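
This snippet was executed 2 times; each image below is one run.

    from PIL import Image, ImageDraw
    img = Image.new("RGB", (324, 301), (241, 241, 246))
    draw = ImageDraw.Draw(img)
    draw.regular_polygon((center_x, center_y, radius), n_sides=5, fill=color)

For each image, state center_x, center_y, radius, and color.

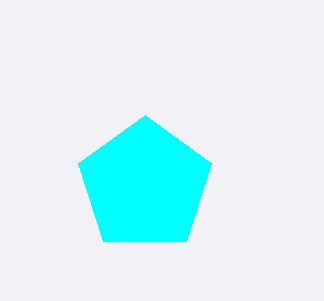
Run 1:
center_x = 145, center_y = 185, radius = 70, color = 'cyan'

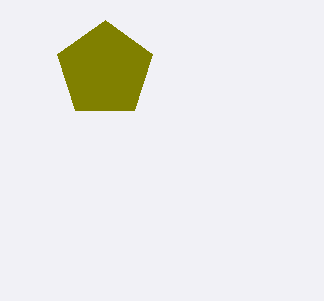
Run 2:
center_x = 105, center_y = 70, radius = 50, color = 'olive'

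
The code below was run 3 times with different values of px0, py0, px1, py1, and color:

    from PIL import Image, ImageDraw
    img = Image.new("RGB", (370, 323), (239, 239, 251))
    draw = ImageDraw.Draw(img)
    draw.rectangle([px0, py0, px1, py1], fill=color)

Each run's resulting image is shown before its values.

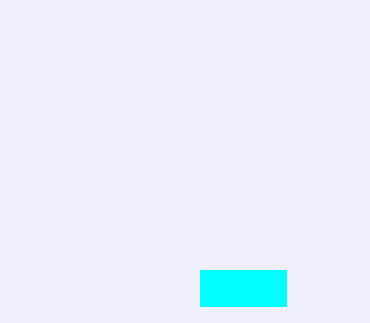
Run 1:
px0 = 200
py0 = 270
px1 = 286
py1 = 306
color = 'cyan'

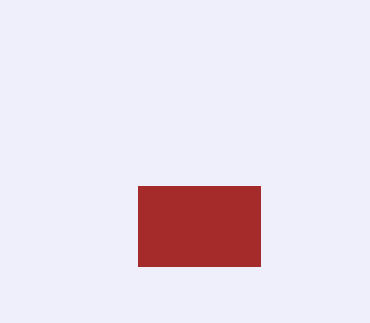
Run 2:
px0 = 138
py0 = 186
px1 = 260
py1 = 266
color = 'brown'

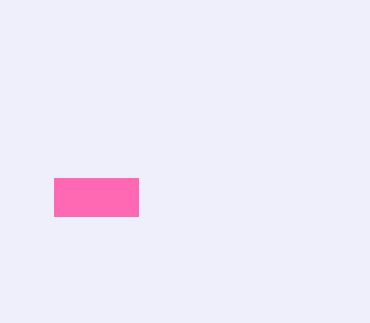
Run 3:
px0 = 54, py0 = 178, px1 = 138, py1 = 216, color = 'hotpink'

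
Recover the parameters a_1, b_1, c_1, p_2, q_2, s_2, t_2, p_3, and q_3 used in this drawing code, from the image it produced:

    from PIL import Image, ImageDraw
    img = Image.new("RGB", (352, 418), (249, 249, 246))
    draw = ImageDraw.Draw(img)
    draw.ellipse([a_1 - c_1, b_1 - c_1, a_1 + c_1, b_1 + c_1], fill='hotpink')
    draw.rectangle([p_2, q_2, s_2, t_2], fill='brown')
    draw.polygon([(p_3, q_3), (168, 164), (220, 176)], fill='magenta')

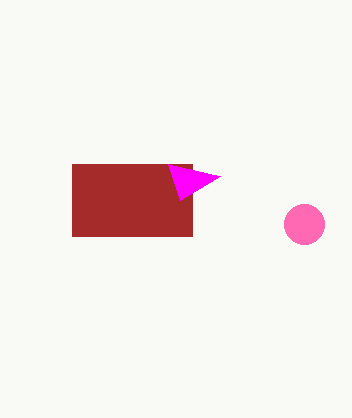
a_1 = 304, b_1 = 224, c_1 = 20, p_2 = 72, q_2 = 164, s_2 = 192, t_2 = 236, p_3 = 180, q_3 = 200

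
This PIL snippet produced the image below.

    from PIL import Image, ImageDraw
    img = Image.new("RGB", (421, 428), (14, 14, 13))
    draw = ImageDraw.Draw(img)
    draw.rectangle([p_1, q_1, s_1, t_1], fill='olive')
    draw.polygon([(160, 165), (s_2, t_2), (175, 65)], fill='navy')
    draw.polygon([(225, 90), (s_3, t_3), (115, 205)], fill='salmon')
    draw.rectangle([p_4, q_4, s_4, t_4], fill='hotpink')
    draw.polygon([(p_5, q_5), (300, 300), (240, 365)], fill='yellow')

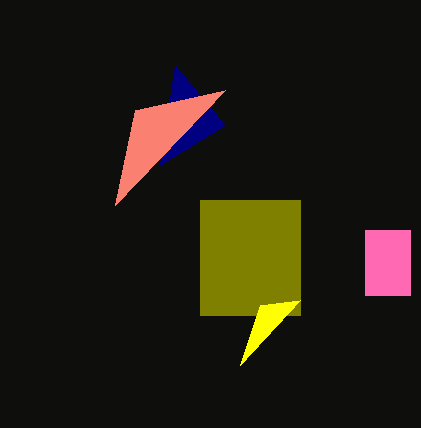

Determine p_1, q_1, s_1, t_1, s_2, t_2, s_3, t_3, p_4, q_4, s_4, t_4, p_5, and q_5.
p_1 = 200, q_1 = 200, s_1 = 300, t_1 = 315, s_2 = 225, t_2 = 125, s_3 = 135, t_3 = 110, p_4 = 365, q_4 = 230, s_4 = 410, t_4 = 295, p_5 = 260, q_5 = 305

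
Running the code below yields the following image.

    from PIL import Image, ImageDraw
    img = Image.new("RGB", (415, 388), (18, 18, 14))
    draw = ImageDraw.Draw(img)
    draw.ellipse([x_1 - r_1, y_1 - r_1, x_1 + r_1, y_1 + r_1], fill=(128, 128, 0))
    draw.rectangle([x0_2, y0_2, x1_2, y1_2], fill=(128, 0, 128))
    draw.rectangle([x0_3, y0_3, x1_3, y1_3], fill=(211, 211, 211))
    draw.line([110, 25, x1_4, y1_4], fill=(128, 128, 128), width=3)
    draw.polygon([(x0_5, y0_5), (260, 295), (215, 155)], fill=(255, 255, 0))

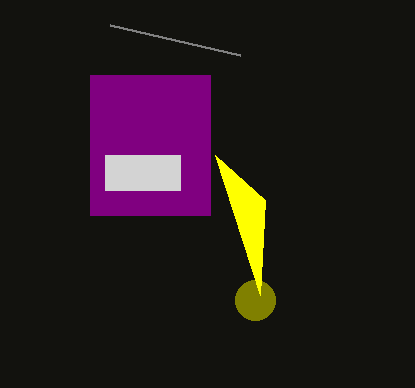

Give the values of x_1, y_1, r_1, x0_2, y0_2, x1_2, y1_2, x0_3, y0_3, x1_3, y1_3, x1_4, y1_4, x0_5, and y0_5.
x_1 = 255; y_1 = 300; r_1 = 20; x0_2 = 90; y0_2 = 75; x1_2 = 210; y1_2 = 215; x0_3 = 105; y0_3 = 155; x1_3 = 180; y1_3 = 190; x1_4 = 240; y1_4 = 55; x0_5 = 265; y0_5 = 200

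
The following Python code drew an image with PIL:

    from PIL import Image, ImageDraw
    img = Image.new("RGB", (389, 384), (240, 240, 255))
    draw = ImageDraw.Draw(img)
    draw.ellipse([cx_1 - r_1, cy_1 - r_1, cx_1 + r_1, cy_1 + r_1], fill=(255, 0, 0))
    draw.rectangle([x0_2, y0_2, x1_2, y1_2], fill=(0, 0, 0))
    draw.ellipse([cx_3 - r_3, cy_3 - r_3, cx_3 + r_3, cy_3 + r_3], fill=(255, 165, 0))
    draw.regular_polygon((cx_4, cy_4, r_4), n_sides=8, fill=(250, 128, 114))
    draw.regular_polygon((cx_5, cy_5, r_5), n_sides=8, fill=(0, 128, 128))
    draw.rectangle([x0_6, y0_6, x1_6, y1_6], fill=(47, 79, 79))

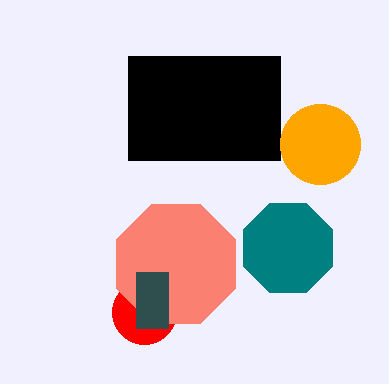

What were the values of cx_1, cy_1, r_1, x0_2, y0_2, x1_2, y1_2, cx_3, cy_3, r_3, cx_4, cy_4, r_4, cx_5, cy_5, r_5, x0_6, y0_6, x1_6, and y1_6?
cx_1 = 144, cy_1 = 312, r_1 = 32, x0_2 = 128, y0_2 = 56, x1_2 = 280, y1_2 = 160, cx_3 = 320, cy_3 = 144, r_3 = 40, cx_4 = 176, cy_4 = 264, r_4 = 64, cx_5 = 288, cy_5 = 248, r_5 = 48, x0_6 = 136, y0_6 = 272, x1_6 = 168, y1_6 = 328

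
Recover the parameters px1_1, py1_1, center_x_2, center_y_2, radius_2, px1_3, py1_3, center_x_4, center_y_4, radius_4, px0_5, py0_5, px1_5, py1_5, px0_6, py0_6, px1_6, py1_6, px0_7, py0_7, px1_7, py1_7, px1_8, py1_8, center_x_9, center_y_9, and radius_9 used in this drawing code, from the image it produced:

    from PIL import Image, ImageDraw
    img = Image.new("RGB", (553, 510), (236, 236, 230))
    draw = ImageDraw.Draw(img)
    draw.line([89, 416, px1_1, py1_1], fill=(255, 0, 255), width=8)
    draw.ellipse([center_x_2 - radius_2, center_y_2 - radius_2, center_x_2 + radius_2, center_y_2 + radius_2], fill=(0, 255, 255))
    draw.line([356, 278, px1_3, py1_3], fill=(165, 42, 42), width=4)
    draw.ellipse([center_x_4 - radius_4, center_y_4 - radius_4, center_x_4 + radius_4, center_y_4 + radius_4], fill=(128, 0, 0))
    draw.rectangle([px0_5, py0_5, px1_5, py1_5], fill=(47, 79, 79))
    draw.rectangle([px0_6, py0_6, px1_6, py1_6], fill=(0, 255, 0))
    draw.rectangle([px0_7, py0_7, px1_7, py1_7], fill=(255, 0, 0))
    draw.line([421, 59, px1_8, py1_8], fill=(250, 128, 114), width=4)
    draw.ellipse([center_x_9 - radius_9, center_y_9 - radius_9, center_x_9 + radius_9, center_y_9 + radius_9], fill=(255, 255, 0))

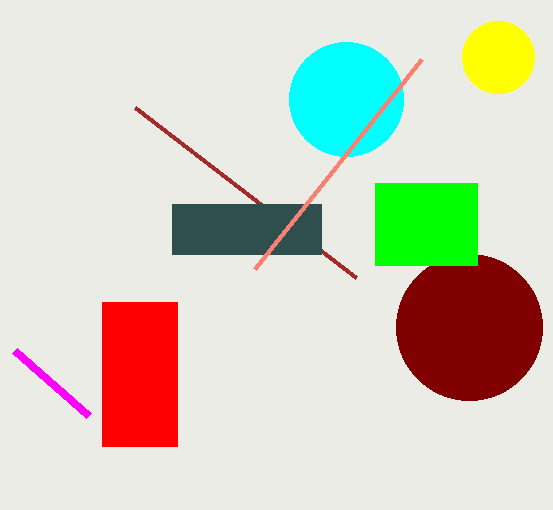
px1_1 = 15
py1_1 = 351
center_x_2 = 346
center_y_2 = 99
radius_2 = 57
px1_3 = 135
py1_3 = 108
center_x_4 = 469
center_y_4 = 327
radius_4 = 73
px0_5 = 172
py0_5 = 204
px1_5 = 321
py1_5 = 254
px0_6 = 375
py0_6 = 183
px1_6 = 477
py1_6 = 265
px0_7 = 102
py0_7 = 302
px1_7 = 177
py1_7 = 446
px1_8 = 254
py1_8 = 269
center_x_9 = 498
center_y_9 = 57
radius_9 = 36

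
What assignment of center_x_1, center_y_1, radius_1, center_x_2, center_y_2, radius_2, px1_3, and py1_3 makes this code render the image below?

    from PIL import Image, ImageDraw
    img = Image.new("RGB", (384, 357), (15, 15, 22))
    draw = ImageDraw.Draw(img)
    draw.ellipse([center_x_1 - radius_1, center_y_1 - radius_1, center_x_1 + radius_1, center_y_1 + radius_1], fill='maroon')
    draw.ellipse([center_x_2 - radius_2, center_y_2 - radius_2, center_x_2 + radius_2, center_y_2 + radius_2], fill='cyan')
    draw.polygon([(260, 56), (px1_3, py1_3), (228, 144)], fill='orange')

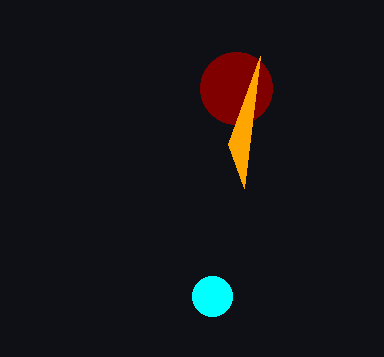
center_x_1 = 236
center_y_1 = 88
radius_1 = 36
center_x_2 = 212
center_y_2 = 296
radius_2 = 20
px1_3 = 244
py1_3 = 188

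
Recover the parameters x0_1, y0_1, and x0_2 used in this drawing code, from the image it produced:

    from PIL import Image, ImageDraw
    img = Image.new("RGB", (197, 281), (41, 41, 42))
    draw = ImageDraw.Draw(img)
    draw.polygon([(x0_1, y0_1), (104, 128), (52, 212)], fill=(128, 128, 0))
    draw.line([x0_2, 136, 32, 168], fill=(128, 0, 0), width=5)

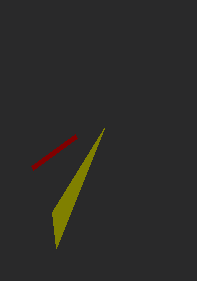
x0_1 = 56
y0_1 = 248
x0_2 = 76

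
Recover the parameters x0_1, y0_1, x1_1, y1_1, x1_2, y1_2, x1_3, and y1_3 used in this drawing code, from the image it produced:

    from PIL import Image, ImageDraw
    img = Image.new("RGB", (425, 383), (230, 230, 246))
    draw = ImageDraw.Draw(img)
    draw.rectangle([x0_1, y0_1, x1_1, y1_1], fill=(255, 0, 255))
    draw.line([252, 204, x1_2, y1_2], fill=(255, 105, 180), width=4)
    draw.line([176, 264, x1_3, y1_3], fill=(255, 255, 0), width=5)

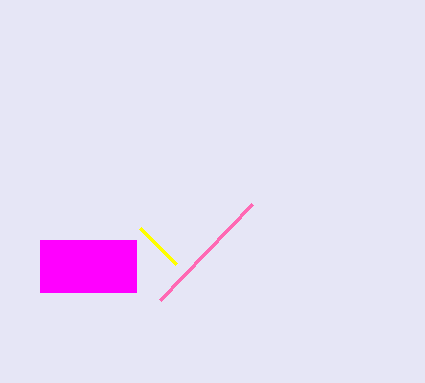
x0_1 = 40, y0_1 = 240, x1_1 = 136, y1_1 = 292, x1_2 = 160, y1_2 = 300, x1_3 = 140, y1_3 = 228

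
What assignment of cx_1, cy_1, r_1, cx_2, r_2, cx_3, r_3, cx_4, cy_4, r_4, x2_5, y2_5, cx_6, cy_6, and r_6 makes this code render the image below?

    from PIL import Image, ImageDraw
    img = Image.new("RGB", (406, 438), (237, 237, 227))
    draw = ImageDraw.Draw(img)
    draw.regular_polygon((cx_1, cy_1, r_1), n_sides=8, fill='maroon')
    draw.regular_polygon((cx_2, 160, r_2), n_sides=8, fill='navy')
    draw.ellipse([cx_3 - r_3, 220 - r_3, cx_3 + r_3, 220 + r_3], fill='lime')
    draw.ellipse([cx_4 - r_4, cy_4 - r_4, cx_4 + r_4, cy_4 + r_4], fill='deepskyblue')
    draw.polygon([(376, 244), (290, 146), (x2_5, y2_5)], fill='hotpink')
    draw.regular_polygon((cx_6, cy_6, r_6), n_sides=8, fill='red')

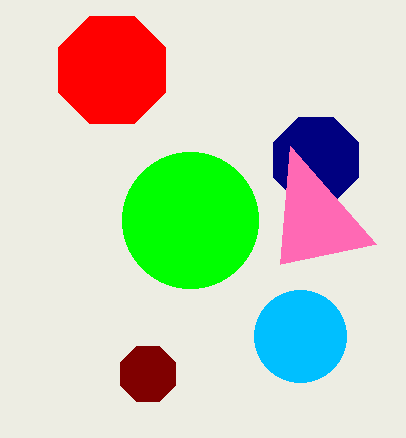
cx_1 = 148
cy_1 = 374
r_1 = 30
cx_2 = 316
r_2 = 46
cx_3 = 190
r_3 = 68
cx_4 = 300
cy_4 = 336
r_4 = 46
x2_5 = 280
y2_5 = 264
cx_6 = 112
cy_6 = 70
r_6 = 58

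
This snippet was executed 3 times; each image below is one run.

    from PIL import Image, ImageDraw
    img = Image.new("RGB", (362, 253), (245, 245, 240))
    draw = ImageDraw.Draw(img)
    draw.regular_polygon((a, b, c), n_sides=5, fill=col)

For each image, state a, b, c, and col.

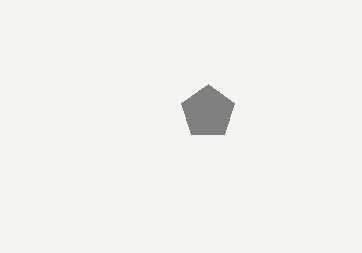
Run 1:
a = 208, b = 112, c = 28, col = 'gray'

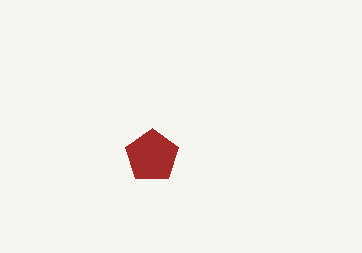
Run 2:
a = 152; b = 156; c = 28; col = 'brown'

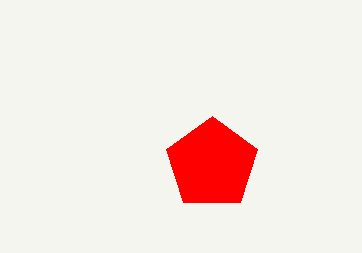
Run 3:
a = 212, b = 164, c = 48, col = 'red'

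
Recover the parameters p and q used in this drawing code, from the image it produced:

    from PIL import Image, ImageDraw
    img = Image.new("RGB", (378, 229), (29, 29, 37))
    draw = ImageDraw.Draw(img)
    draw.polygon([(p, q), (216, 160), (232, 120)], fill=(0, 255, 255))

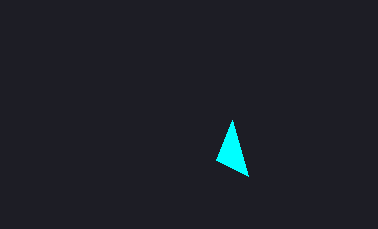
p = 248
q = 176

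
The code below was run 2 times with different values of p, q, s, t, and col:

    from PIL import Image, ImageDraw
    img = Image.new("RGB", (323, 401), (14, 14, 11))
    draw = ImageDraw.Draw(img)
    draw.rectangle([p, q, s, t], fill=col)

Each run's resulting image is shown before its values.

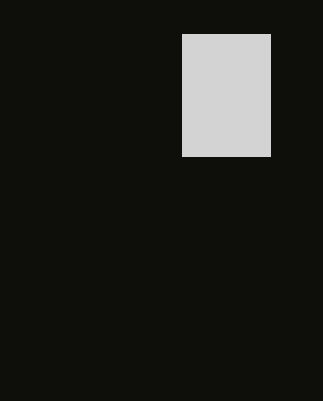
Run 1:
p = 182, q = 34, s = 270, t = 156, col = 'lightgray'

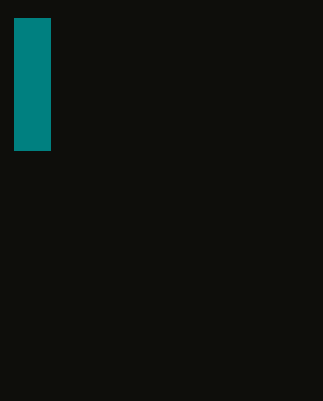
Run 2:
p = 14; q = 18; s = 50; t = 150; col = 'teal'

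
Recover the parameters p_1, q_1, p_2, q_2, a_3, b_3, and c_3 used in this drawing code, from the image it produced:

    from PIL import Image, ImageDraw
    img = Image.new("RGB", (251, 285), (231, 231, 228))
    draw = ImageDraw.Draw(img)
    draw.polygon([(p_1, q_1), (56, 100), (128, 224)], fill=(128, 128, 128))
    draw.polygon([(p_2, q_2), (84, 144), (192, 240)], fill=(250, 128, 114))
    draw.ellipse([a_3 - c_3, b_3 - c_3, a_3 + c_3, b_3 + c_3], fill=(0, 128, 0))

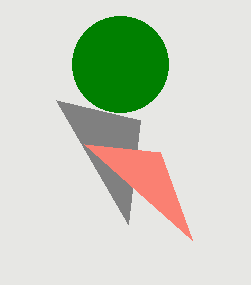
p_1 = 140; q_1 = 120; p_2 = 160; q_2 = 152; a_3 = 120; b_3 = 64; c_3 = 48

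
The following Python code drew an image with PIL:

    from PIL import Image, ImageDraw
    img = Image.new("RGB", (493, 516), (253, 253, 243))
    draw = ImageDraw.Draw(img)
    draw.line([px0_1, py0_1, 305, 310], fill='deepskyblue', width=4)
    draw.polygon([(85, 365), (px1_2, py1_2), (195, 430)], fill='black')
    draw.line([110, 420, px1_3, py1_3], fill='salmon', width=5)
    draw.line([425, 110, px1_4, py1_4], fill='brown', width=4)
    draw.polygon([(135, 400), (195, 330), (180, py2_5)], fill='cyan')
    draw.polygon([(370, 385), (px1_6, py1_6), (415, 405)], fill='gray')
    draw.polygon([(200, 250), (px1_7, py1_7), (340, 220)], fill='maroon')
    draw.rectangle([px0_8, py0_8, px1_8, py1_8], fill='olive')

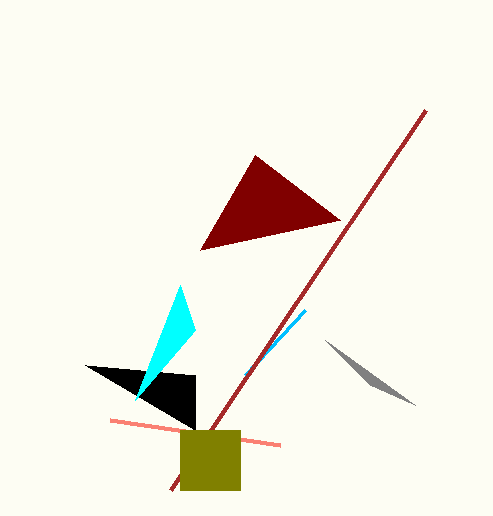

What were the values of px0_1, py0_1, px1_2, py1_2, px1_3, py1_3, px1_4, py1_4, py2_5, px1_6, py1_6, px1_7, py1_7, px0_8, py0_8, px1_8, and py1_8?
px0_1 = 245, py0_1 = 375, px1_2 = 195, py1_2 = 375, px1_3 = 280, py1_3 = 445, px1_4 = 170, py1_4 = 490, py2_5 = 285, px1_6 = 325, py1_6 = 340, px1_7 = 255, py1_7 = 155, px0_8 = 180, py0_8 = 430, px1_8 = 240, py1_8 = 490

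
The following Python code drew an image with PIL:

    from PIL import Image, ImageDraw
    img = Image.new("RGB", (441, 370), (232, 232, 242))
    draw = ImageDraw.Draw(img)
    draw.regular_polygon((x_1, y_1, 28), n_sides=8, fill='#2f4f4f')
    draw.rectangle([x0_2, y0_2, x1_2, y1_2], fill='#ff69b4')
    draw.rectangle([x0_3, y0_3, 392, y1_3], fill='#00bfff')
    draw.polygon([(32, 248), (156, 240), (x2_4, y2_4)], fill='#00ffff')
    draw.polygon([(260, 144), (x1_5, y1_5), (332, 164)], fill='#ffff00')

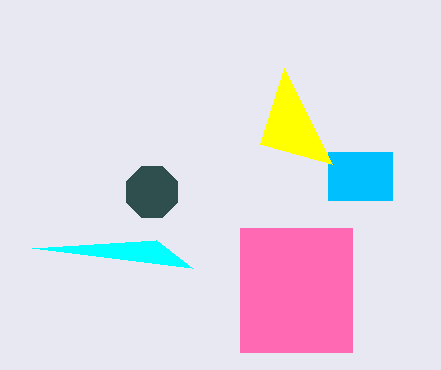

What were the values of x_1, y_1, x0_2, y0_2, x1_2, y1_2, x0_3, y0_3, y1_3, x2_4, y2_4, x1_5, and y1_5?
x_1 = 152, y_1 = 192, x0_2 = 240, y0_2 = 228, x1_2 = 352, y1_2 = 352, x0_3 = 328, y0_3 = 152, y1_3 = 200, x2_4 = 192, y2_4 = 268, x1_5 = 284, y1_5 = 68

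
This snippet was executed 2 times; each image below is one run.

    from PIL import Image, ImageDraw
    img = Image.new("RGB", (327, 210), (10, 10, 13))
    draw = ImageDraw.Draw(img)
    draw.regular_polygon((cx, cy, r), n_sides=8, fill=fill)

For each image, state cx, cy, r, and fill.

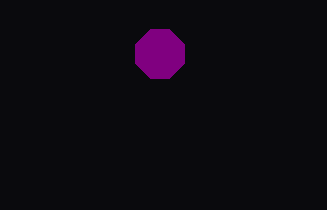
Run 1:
cx = 160; cy = 54; r = 26; fill = 'purple'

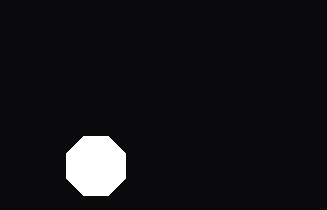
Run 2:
cx = 96; cy = 166; r = 32; fill = 'white'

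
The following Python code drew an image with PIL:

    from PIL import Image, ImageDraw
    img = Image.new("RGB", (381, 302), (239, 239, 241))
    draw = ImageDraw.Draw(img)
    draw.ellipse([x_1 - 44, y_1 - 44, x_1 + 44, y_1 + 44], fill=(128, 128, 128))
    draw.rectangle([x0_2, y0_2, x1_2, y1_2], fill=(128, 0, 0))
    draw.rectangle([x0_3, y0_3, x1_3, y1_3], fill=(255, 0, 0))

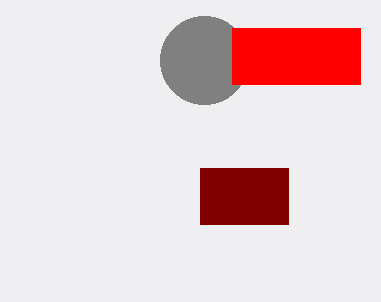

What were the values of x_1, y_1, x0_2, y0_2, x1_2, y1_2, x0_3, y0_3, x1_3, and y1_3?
x_1 = 204; y_1 = 60; x0_2 = 200; y0_2 = 168; x1_2 = 288; y1_2 = 224; x0_3 = 232; y0_3 = 28; x1_3 = 360; y1_3 = 84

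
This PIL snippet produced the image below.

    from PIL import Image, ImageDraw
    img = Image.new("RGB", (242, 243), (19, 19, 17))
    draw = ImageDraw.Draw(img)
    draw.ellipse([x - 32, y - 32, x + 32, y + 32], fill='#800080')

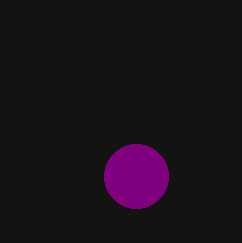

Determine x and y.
x = 136, y = 176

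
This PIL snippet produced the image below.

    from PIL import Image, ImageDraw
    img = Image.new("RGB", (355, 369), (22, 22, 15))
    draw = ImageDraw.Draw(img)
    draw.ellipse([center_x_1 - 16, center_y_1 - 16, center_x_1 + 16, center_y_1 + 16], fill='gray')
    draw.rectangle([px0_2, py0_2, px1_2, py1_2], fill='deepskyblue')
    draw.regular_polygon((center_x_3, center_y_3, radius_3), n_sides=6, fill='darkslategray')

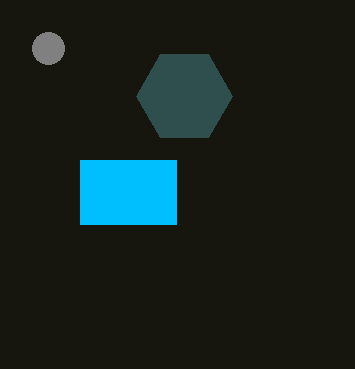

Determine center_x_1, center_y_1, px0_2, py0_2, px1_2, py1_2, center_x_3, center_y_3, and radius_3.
center_x_1 = 48, center_y_1 = 48, px0_2 = 80, py0_2 = 160, px1_2 = 176, py1_2 = 224, center_x_3 = 184, center_y_3 = 96, radius_3 = 48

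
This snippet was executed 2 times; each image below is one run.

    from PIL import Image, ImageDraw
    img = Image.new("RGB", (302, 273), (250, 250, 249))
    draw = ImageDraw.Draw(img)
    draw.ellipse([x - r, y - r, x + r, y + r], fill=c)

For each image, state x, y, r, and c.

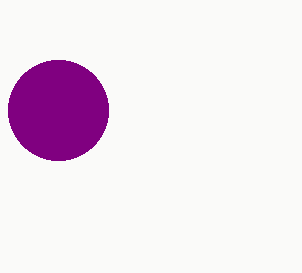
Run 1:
x = 58; y = 110; r = 50; c = 'purple'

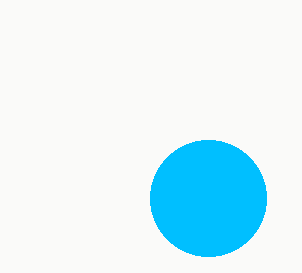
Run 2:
x = 208, y = 198, r = 58, c = 'deepskyblue'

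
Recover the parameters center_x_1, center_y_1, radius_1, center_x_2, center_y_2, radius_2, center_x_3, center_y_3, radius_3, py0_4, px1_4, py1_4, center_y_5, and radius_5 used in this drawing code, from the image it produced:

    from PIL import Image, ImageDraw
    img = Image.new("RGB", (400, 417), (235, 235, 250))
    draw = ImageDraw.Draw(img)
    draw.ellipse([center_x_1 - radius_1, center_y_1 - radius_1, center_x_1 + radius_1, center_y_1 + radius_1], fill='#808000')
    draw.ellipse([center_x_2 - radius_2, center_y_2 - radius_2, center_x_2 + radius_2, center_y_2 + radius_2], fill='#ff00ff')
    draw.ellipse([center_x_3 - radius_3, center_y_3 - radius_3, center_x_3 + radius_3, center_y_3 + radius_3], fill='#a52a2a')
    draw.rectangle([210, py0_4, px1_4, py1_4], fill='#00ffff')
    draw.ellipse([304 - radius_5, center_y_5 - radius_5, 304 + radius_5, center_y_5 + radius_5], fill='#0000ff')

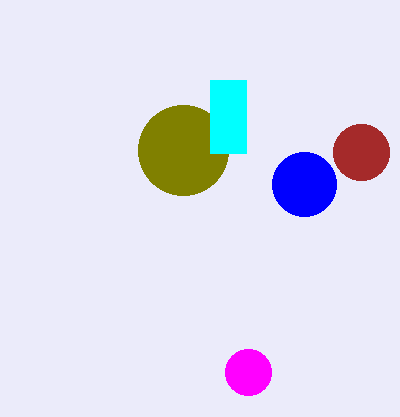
center_x_1 = 183
center_y_1 = 150
radius_1 = 45
center_x_2 = 248
center_y_2 = 372
radius_2 = 23
center_x_3 = 361
center_y_3 = 152
radius_3 = 28
py0_4 = 80
px1_4 = 246
py1_4 = 153
center_y_5 = 184
radius_5 = 32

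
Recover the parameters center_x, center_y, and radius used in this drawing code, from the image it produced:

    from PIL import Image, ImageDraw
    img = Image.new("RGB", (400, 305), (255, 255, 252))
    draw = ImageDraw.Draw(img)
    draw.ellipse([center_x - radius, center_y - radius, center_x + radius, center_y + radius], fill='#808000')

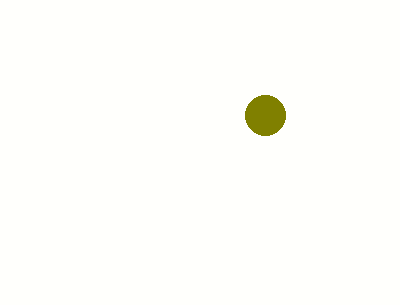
center_x = 265; center_y = 115; radius = 20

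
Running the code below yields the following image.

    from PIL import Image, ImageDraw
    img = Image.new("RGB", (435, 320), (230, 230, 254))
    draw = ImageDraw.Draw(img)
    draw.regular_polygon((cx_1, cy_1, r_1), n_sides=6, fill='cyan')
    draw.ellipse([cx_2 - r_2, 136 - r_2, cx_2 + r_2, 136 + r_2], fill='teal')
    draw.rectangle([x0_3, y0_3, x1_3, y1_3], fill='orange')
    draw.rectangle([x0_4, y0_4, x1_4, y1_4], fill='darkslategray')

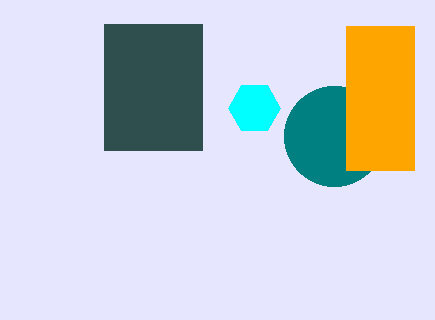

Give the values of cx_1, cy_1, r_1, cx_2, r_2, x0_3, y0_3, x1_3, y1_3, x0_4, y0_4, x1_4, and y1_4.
cx_1 = 254, cy_1 = 108, r_1 = 26, cx_2 = 334, r_2 = 50, x0_3 = 346, y0_3 = 26, x1_3 = 414, y1_3 = 170, x0_4 = 104, y0_4 = 24, x1_4 = 202, y1_4 = 150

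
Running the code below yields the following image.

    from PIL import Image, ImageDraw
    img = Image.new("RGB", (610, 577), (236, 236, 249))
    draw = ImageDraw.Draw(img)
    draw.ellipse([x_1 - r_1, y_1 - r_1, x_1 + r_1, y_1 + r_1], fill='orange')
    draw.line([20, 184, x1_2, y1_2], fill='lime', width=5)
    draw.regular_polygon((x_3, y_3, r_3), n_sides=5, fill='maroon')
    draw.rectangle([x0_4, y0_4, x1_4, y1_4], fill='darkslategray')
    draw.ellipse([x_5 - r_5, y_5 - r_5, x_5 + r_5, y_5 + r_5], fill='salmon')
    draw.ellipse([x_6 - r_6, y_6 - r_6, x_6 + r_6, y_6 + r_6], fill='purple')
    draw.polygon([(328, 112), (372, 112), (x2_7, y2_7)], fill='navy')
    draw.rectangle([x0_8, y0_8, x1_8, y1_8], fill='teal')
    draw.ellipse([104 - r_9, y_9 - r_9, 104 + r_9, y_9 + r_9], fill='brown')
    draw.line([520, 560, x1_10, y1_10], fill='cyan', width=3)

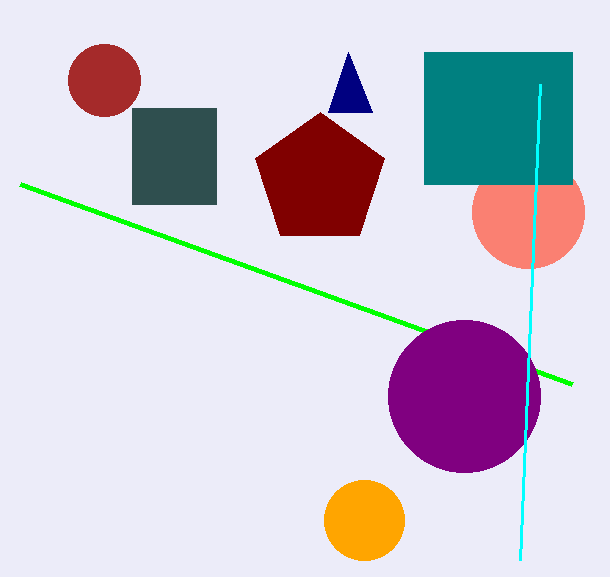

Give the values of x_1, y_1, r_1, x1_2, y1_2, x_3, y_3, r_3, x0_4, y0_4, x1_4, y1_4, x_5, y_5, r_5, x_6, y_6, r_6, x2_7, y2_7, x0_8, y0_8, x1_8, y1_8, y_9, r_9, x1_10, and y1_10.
x_1 = 364
y_1 = 520
r_1 = 40
x1_2 = 572
y1_2 = 384
x_3 = 320
y_3 = 180
r_3 = 68
x0_4 = 132
y0_4 = 108
x1_4 = 216
y1_4 = 204
x_5 = 528
y_5 = 212
r_5 = 56
x_6 = 464
y_6 = 396
r_6 = 76
x2_7 = 348
y2_7 = 52
x0_8 = 424
y0_8 = 52
x1_8 = 572
y1_8 = 184
y_9 = 80
r_9 = 36
x1_10 = 540
y1_10 = 84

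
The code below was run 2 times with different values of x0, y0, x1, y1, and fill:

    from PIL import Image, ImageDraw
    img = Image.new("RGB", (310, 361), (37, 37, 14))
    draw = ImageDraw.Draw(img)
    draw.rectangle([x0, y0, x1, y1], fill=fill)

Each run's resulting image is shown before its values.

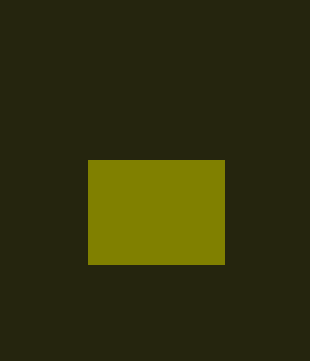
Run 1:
x0 = 88; y0 = 160; x1 = 224; y1 = 264; fill = 'olive'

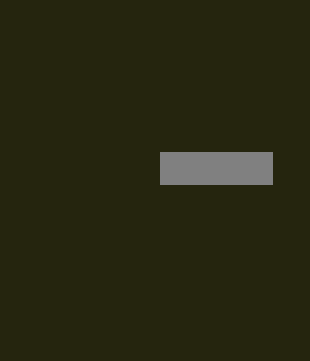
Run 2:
x0 = 160; y0 = 152; x1 = 272; y1 = 184; fill = 'gray'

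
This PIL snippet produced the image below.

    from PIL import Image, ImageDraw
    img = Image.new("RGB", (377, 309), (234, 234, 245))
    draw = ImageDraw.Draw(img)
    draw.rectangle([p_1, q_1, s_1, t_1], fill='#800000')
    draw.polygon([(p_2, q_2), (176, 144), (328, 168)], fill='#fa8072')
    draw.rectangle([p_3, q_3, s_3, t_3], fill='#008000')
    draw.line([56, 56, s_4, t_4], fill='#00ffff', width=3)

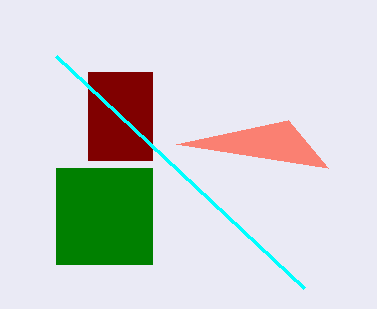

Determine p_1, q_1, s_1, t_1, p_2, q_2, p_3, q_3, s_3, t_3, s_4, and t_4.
p_1 = 88; q_1 = 72; s_1 = 152; t_1 = 160; p_2 = 288; q_2 = 120; p_3 = 56; q_3 = 168; s_3 = 152; t_3 = 264; s_4 = 304; t_4 = 288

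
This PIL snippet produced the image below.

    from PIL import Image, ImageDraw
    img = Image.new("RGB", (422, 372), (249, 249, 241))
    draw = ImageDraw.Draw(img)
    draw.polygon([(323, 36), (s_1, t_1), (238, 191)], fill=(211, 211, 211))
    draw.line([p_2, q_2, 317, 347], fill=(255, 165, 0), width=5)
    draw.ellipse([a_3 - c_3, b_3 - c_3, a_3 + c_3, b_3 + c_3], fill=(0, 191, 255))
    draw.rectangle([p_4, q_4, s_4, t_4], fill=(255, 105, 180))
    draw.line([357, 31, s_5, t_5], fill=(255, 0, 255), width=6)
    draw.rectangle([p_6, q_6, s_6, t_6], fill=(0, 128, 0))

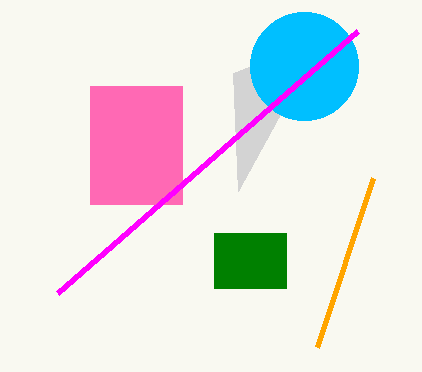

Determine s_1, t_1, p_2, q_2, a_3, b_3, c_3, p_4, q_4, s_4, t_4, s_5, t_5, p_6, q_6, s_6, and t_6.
s_1 = 233; t_1 = 73; p_2 = 373; q_2 = 178; a_3 = 304; b_3 = 66; c_3 = 54; p_4 = 90; q_4 = 86; s_4 = 182; t_4 = 204; s_5 = 57; t_5 = 293; p_6 = 214; q_6 = 233; s_6 = 286; t_6 = 288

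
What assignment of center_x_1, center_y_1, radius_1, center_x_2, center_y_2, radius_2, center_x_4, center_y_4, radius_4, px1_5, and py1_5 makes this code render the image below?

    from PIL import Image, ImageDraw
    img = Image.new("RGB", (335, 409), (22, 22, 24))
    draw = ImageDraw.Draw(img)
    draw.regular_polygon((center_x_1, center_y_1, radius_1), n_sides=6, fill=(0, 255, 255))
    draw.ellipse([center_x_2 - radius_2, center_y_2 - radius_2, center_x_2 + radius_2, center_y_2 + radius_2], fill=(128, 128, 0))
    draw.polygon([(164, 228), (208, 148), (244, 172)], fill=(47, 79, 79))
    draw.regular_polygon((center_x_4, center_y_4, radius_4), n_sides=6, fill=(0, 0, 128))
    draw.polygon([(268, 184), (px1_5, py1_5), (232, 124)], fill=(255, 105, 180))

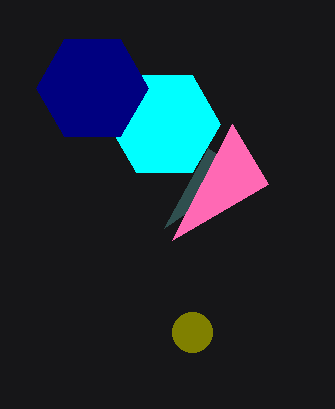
center_x_1 = 164
center_y_1 = 124
radius_1 = 56
center_x_2 = 192
center_y_2 = 332
radius_2 = 20
center_x_4 = 92
center_y_4 = 88
radius_4 = 56
px1_5 = 172
py1_5 = 240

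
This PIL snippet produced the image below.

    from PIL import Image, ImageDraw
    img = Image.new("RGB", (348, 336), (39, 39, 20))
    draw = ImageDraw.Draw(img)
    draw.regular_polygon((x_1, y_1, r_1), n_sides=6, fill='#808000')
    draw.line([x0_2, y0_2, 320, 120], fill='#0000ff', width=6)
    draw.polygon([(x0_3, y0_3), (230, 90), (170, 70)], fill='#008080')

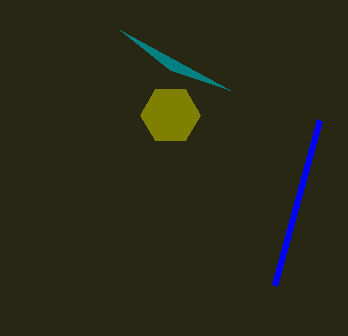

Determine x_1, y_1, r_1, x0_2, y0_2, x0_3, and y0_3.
x_1 = 170, y_1 = 115, r_1 = 30, x0_2 = 275, y0_2 = 285, x0_3 = 120, y0_3 = 30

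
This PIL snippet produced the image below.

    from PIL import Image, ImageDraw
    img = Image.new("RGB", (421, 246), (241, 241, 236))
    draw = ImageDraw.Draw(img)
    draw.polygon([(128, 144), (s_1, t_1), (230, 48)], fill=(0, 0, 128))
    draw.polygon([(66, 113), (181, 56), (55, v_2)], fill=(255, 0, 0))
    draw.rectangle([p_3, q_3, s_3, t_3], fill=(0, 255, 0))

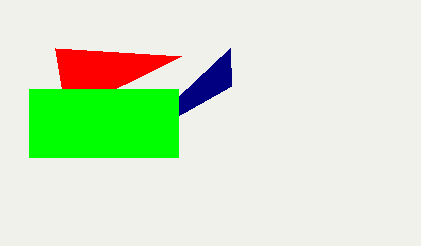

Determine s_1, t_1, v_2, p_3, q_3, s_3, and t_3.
s_1 = 231
t_1 = 86
v_2 = 48
p_3 = 29
q_3 = 89
s_3 = 178
t_3 = 157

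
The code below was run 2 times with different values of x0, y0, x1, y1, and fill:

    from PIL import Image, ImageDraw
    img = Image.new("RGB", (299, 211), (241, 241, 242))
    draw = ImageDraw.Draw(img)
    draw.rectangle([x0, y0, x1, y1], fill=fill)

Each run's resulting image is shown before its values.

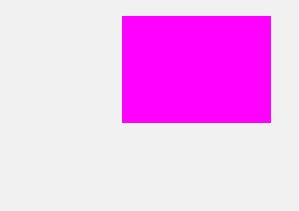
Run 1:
x0 = 122
y0 = 16
x1 = 270
y1 = 122
fill = 'magenta'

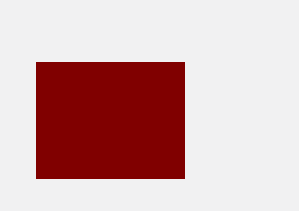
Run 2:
x0 = 36, y0 = 62, x1 = 184, y1 = 178, fill = 'maroon'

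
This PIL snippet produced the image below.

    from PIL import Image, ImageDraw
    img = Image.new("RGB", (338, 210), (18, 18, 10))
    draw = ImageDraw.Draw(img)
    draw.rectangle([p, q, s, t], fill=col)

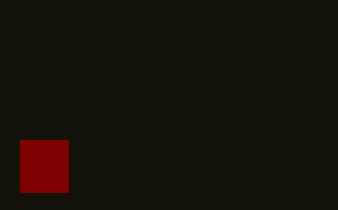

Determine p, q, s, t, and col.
p = 20; q = 140; s = 68; t = 192; col = 'maroon'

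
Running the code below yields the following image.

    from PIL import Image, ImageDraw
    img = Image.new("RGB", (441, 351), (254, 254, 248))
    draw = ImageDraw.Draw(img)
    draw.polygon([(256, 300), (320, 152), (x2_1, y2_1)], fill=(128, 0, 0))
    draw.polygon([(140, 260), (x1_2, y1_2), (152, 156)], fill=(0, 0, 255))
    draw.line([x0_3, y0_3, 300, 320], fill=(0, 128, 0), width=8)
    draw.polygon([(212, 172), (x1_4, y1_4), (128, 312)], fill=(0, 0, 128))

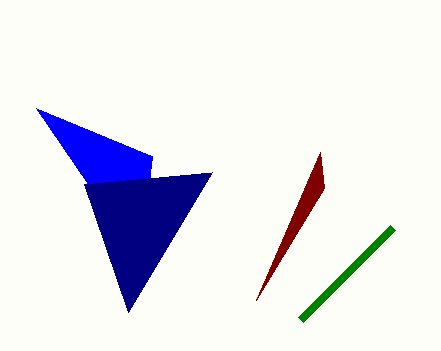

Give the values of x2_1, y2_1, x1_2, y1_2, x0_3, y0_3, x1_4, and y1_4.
x2_1 = 324
y2_1 = 188
x1_2 = 36
y1_2 = 108
x0_3 = 392
y0_3 = 228
x1_4 = 84
y1_4 = 184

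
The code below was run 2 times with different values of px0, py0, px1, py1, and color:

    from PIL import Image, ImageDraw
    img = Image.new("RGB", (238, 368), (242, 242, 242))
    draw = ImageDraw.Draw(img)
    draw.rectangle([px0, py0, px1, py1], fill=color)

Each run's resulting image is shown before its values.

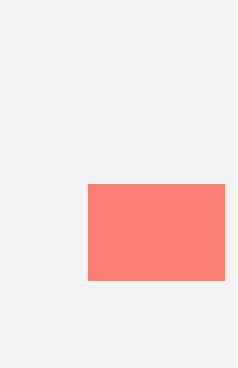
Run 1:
px0 = 88
py0 = 184
px1 = 224
py1 = 280
color = 'salmon'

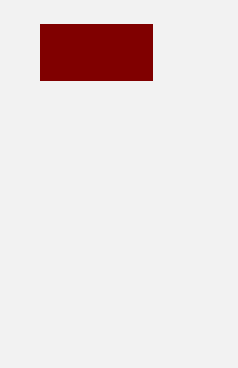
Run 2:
px0 = 40, py0 = 24, px1 = 152, py1 = 80, color = 'maroon'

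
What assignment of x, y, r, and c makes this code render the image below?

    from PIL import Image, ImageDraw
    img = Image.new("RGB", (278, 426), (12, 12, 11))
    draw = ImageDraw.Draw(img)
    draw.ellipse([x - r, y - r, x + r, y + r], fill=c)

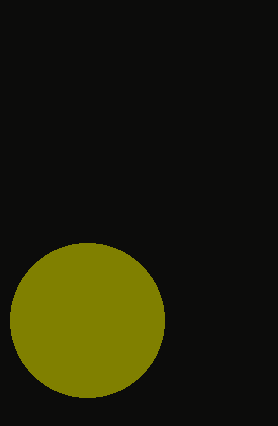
x = 87, y = 320, r = 77, c = 'olive'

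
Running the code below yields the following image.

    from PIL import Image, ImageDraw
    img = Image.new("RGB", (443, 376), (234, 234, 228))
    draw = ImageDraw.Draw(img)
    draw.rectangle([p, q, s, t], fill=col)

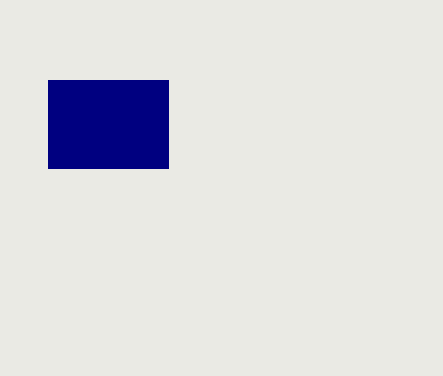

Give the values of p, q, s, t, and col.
p = 48, q = 80, s = 168, t = 168, col = 'navy'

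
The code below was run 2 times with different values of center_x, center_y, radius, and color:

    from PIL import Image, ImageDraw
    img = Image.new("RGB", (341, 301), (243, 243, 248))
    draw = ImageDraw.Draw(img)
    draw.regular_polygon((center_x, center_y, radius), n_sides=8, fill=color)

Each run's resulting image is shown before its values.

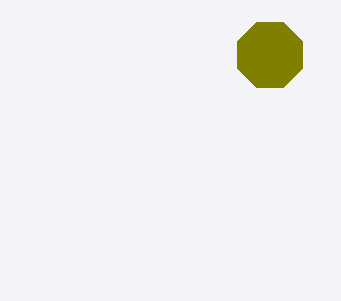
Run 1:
center_x = 270, center_y = 55, radius = 35, color = 'olive'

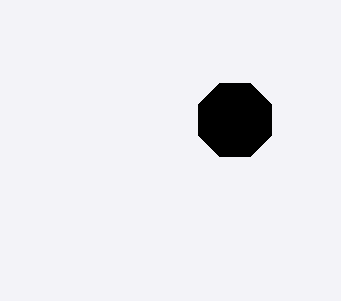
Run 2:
center_x = 235; center_y = 120; radius = 40; color = 'black'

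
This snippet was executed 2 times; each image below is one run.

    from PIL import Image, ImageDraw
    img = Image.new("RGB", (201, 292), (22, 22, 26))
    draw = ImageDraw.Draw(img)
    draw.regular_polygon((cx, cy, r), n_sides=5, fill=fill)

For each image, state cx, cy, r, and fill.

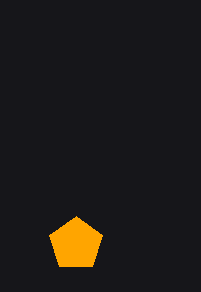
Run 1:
cx = 76, cy = 244, r = 28, fill = 'orange'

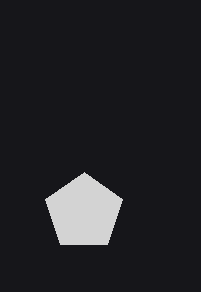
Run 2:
cx = 84, cy = 212, r = 40, fill = 'lightgray'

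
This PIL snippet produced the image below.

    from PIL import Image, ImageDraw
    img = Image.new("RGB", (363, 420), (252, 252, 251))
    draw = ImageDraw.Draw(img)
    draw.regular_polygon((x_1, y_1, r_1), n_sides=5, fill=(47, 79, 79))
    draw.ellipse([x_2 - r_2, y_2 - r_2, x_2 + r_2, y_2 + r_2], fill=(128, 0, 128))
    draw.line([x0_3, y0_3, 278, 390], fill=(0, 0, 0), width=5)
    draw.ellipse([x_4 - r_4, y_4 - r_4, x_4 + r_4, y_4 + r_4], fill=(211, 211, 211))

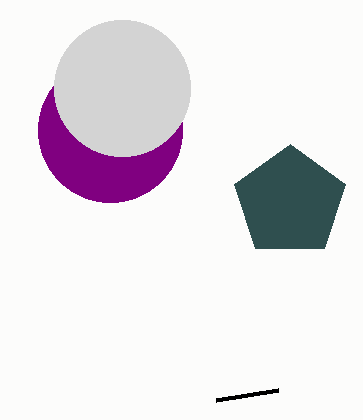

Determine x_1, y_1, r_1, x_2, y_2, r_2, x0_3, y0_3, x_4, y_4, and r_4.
x_1 = 290
y_1 = 202
r_1 = 58
x_2 = 110
y_2 = 130
r_2 = 72
x0_3 = 216
y0_3 = 400
x_4 = 122
y_4 = 88
r_4 = 68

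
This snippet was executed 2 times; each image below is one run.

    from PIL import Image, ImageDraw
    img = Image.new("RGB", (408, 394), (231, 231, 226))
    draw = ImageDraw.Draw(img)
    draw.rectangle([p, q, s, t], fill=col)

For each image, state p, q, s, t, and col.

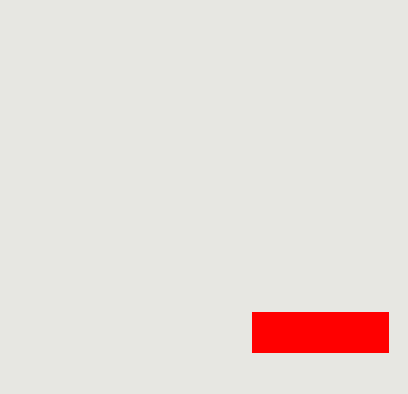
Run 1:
p = 252, q = 312, s = 388, t = 352, col = 'red'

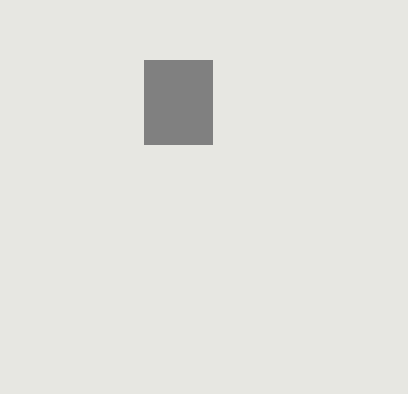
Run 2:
p = 144; q = 60; s = 212; t = 144; col = 'gray'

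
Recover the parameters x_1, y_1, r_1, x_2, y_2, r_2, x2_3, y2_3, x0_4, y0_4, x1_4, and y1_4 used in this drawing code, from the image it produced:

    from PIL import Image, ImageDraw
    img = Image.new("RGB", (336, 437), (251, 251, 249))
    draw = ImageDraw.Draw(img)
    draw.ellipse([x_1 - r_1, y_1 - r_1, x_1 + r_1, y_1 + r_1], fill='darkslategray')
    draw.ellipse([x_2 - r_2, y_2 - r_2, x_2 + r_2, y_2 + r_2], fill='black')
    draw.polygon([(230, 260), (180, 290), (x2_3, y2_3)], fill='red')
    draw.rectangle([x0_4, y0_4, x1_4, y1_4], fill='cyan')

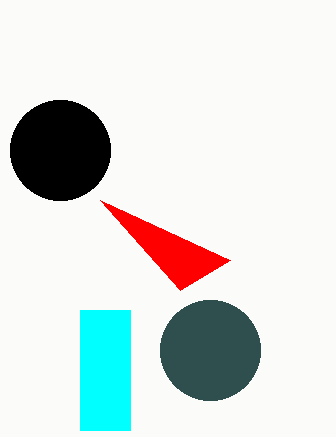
x_1 = 210
y_1 = 350
r_1 = 50
x_2 = 60
y_2 = 150
r_2 = 50
x2_3 = 100
y2_3 = 200
x0_4 = 80
y0_4 = 310
x1_4 = 130
y1_4 = 430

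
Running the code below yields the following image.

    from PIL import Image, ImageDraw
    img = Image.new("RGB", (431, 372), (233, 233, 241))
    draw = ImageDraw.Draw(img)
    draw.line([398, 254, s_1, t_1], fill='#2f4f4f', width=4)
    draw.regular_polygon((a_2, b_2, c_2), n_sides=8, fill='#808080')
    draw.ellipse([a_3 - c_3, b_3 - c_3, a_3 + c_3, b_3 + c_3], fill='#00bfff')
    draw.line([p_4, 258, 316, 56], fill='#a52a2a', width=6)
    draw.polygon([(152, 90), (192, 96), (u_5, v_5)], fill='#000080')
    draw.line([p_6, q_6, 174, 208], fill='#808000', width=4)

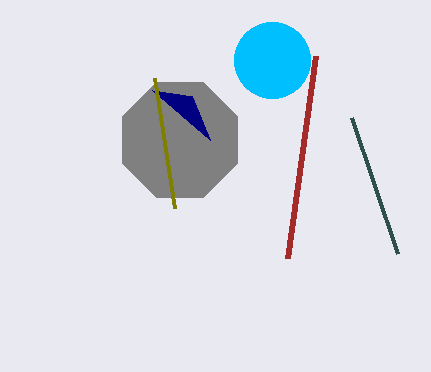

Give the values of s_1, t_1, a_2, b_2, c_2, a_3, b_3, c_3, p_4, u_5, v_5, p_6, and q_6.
s_1 = 352; t_1 = 118; a_2 = 180; b_2 = 140; c_2 = 62; a_3 = 272; b_3 = 60; c_3 = 38; p_4 = 288; u_5 = 210; v_5 = 140; p_6 = 154; q_6 = 78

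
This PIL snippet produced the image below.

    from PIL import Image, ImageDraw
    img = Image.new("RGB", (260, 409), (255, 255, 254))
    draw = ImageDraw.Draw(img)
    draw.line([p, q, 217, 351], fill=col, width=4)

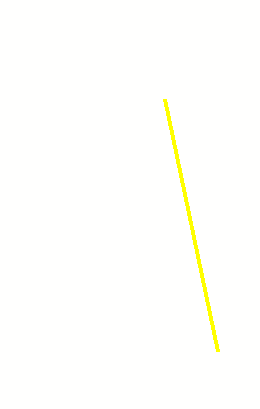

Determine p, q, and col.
p = 164; q = 99; col = 'yellow'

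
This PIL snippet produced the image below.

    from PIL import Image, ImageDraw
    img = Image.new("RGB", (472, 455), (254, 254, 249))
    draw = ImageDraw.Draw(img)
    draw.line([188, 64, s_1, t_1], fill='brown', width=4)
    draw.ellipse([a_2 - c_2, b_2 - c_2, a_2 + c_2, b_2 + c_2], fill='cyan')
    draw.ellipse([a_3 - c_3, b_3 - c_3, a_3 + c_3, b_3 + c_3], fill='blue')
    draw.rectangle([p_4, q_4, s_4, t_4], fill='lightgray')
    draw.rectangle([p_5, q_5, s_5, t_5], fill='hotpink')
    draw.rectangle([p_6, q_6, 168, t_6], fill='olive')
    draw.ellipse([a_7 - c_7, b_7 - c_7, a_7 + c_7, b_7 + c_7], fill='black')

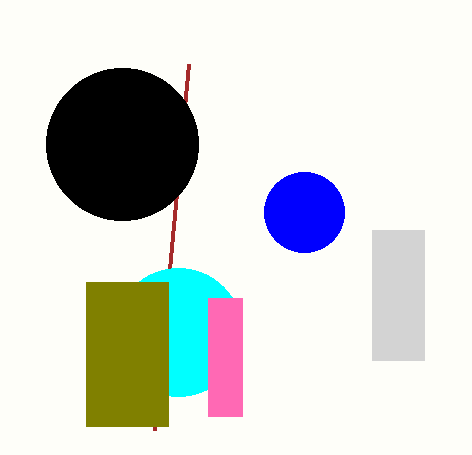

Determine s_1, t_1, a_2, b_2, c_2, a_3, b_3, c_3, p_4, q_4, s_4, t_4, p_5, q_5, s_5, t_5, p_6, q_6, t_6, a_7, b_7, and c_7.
s_1 = 154; t_1 = 430; a_2 = 178; b_2 = 332; c_2 = 64; a_3 = 304; b_3 = 212; c_3 = 40; p_4 = 372; q_4 = 230; s_4 = 424; t_4 = 360; p_5 = 208; q_5 = 298; s_5 = 242; t_5 = 416; p_6 = 86; q_6 = 282; t_6 = 426; a_7 = 122; b_7 = 144; c_7 = 76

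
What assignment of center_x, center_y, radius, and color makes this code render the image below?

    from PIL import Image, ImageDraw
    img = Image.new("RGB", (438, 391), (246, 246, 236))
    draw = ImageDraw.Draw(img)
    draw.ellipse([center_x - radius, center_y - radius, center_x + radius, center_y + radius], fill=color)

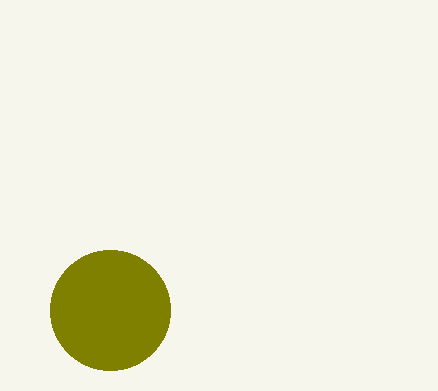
center_x = 110
center_y = 310
radius = 60
color = 'olive'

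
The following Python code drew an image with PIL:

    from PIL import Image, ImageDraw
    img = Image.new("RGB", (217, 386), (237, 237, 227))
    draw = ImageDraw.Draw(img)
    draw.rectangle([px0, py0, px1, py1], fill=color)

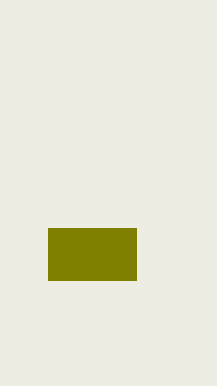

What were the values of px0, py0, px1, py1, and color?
px0 = 48, py0 = 228, px1 = 136, py1 = 280, color = 'olive'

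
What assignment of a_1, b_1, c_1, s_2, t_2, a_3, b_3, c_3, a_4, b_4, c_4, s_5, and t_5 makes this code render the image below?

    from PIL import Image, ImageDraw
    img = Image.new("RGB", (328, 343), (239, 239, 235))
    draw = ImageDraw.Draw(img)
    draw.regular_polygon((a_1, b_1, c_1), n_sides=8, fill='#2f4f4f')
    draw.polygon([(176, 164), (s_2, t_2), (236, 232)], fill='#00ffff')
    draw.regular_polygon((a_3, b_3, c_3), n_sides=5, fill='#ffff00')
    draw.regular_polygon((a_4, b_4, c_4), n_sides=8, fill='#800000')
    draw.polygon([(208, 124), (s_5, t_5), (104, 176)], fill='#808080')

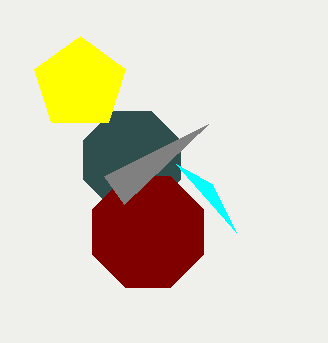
a_1 = 132, b_1 = 160, c_1 = 52, s_2 = 212, t_2 = 184, a_3 = 80, b_3 = 84, c_3 = 48, a_4 = 148, b_4 = 232, c_4 = 60, s_5 = 124, t_5 = 204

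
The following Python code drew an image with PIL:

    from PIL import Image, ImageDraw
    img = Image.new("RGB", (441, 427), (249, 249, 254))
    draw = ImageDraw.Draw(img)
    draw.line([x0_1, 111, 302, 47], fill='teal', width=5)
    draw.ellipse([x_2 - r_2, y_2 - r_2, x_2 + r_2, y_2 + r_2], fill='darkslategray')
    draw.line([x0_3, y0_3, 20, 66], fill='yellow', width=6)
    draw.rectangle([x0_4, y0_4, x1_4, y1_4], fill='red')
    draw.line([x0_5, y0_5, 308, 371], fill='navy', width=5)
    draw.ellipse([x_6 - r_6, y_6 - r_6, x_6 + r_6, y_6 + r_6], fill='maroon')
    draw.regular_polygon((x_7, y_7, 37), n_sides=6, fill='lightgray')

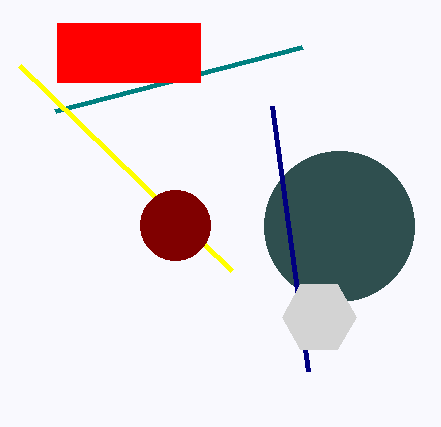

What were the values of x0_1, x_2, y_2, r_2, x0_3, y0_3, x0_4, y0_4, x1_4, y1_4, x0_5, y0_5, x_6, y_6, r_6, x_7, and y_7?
x0_1 = 55, x_2 = 339, y_2 = 226, r_2 = 75, x0_3 = 232, y0_3 = 271, x0_4 = 57, y0_4 = 23, x1_4 = 200, y1_4 = 82, x0_5 = 272, y0_5 = 106, x_6 = 175, y_6 = 225, r_6 = 35, x_7 = 319, y_7 = 317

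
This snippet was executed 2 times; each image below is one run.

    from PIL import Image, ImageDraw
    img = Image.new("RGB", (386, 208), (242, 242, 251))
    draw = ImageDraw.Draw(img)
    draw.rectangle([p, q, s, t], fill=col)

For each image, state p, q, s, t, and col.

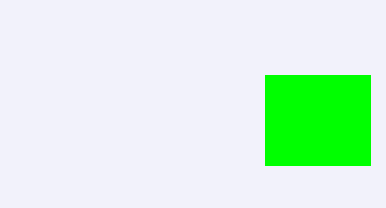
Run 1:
p = 265
q = 75
s = 370
t = 165
col = 'lime'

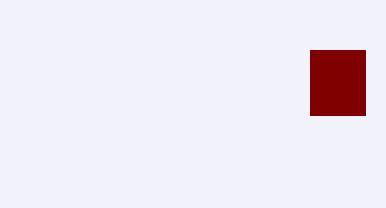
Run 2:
p = 310
q = 50
s = 365
t = 115
col = 'maroon'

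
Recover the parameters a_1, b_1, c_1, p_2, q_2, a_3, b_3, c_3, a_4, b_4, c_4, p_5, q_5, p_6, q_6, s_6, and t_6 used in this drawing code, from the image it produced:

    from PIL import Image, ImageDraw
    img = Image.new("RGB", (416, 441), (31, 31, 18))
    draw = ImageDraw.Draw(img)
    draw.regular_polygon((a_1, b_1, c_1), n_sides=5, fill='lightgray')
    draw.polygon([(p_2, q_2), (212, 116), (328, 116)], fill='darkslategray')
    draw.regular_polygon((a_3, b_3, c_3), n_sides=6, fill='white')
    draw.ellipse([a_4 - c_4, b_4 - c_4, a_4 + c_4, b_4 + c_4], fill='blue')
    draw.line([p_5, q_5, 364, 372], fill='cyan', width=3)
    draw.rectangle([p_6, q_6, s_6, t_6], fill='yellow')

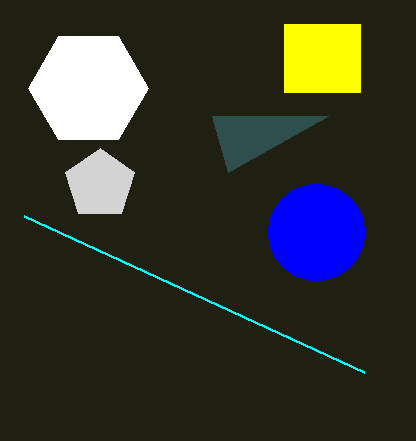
a_1 = 100; b_1 = 184; c_1 = 36; p_2 = 228; q_2 = 172; a_3 = 88; b_3 = 88; c_3 = 60; a_4 = 316; b_4 = 232; c_4 = 48; p_5 = 24; q_5 = 216; p_6 = 284; q_6 = 24; s_6 = 360; t_6 = 92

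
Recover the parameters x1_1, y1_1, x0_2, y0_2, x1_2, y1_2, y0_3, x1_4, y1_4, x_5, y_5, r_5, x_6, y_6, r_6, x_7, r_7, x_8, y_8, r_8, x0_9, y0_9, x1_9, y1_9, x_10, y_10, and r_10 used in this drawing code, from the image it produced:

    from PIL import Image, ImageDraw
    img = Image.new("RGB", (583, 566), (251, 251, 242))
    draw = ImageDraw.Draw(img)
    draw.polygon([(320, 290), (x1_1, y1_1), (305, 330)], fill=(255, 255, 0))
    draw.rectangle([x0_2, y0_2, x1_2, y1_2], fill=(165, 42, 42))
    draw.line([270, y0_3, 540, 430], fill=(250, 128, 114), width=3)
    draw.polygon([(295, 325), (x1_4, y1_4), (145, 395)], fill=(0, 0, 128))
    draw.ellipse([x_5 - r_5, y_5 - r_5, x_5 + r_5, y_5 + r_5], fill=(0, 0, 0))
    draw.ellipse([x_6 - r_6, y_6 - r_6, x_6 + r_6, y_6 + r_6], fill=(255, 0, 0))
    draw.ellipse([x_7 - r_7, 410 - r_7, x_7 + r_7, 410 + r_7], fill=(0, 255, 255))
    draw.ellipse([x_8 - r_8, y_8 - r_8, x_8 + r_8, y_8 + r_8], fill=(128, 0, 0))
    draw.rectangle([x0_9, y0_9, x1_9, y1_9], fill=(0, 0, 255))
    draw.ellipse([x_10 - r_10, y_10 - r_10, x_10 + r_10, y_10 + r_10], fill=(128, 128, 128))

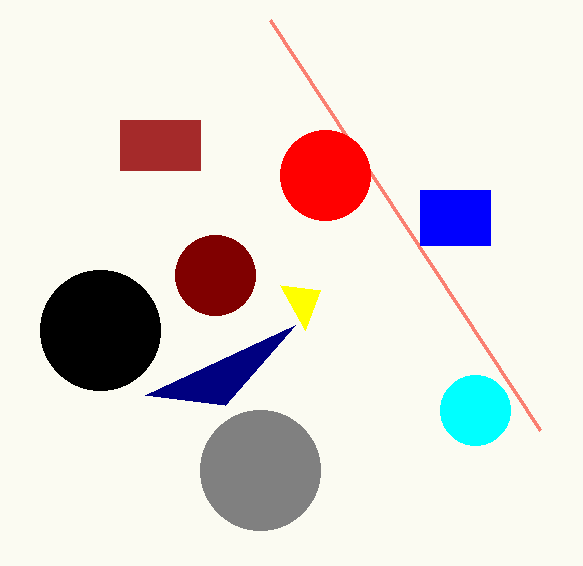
x1_1 = 280; y1_1 = 285; x0_2 = 120; y0_2 = 120; x1_2 = 200; y1_2 = 170; y0_3 = 20; x1_4 = 225; y1_4 = 405; x_5 = 100; y_5 = 330; r_5 = 60; x_6 = 325; y_6 = 175; r_6 = 45; x_7 = 475; r_7 = 35; x_8 = 215; y_8 = 275; r_8 = 40; x0_9 = 420; y0_9 = 190; x1_9 = 490; y1_9 = 245; x_10 = 260; y_10 = 470; r_10 = 60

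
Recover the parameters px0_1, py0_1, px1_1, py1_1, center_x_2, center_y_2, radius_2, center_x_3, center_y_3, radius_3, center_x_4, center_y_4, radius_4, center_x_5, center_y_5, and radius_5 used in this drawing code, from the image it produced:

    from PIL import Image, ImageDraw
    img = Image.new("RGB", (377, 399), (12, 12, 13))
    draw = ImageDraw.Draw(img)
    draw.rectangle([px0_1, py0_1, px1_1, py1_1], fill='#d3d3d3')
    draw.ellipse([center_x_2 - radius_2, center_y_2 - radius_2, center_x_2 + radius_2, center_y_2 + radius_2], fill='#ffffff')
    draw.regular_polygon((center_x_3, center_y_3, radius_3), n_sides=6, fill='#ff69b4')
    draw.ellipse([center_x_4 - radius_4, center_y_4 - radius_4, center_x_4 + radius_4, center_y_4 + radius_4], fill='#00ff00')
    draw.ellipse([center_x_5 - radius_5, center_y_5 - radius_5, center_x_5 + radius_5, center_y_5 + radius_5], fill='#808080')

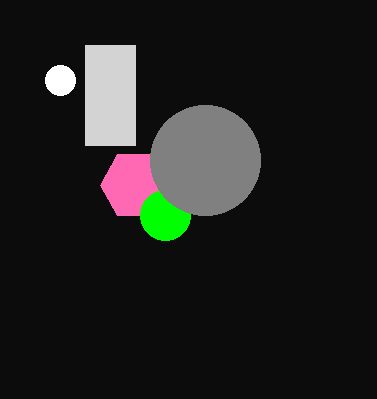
px0_1 = 85, py0_1 = 45, px1_1 = 135, py1_1 = 145, center_x_2 = 60, center_y_2 = 80, radius_2 = 15, center_x_3 = 135, center_y_3 = 185, radius_3 = 35, center_x_4 = 165, center_y_4 = 215, radius_4 = 25, center_x_5 = 205, center_y_5 = 160, radius_5 = 55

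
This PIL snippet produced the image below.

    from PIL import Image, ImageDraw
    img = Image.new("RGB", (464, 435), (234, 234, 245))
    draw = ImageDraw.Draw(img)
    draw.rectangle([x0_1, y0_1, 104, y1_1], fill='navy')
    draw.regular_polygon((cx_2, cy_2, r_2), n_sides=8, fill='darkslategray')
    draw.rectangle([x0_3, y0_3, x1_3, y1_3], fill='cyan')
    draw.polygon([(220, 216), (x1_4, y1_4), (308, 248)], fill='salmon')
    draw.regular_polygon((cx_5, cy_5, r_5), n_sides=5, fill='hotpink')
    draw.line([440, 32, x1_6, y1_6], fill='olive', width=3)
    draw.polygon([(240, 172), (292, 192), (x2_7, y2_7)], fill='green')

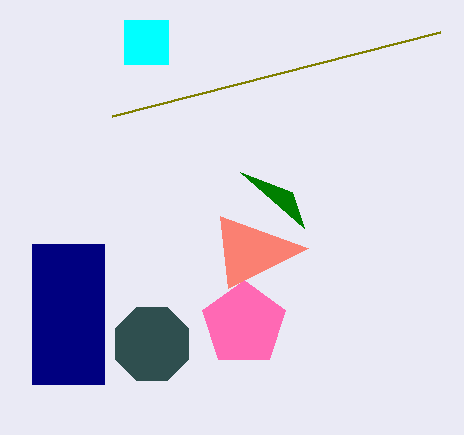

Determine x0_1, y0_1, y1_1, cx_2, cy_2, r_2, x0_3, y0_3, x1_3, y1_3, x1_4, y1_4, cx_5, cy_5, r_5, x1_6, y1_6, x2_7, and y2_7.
x0_1 = 32, y0_1 = 244, y1_1 = 384, cx_2 = 152, cy_2 = 344, r_2 = 40, x0_3 = 124, y0_3 = 20, x1_3 = 168, y1_3 = 64, x1_4 = 228, y1_4 = 288, cx_5 = 244, cy_5 = 324, r_5 = 44, x1_6 = 112, y1_6 = 116, x2_7 = 304, y2_7 = 228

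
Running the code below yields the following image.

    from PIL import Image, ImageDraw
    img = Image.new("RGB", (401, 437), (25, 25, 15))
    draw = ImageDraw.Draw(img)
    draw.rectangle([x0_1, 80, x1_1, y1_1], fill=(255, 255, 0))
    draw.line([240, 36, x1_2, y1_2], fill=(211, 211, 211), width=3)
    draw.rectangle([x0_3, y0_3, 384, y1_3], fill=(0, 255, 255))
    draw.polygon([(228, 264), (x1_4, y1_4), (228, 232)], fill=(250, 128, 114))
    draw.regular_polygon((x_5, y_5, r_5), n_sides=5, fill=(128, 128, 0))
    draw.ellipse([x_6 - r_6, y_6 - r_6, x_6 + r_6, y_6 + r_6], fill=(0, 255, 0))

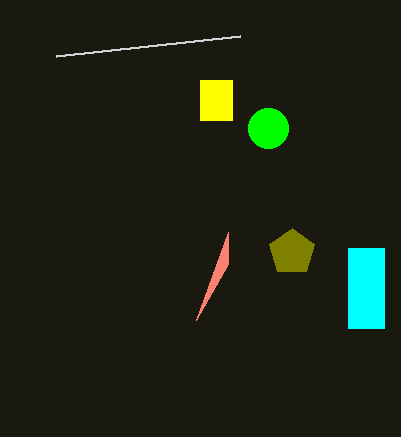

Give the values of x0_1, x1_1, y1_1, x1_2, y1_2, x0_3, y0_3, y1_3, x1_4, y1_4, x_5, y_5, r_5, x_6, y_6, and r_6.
x0_1 = 200
x1_1 = 232
y1_1 = 120
x1_2 = 56
y1_2 = 56
x0_3 = 348
y0_3 = 248
y1_3 = 328
x1_4 = 196
y1_4 = 320
x_5 = 292
y_5 = 252
r_5 = 24
x_6 = 268
y_6 = 128
r_6 = 20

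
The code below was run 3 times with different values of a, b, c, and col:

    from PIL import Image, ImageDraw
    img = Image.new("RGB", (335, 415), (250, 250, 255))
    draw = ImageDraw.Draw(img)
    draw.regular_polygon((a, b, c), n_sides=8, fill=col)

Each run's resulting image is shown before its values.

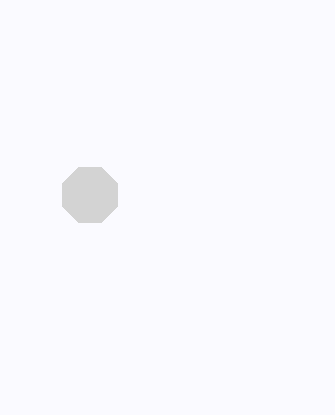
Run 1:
a = 90, b = 195, c = 30, col = 'lightgray'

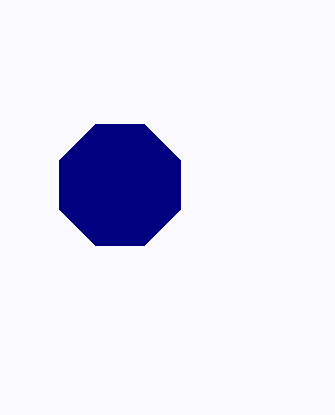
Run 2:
a = 120, b = 185, c = 65, col = 'navy'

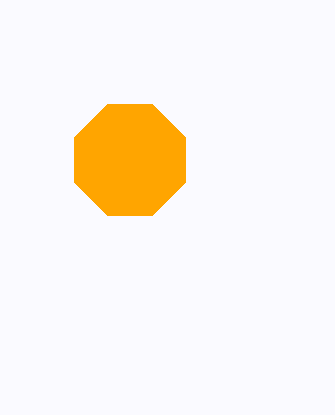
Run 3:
a = 130
b = 160
c = 60
col = 'orange'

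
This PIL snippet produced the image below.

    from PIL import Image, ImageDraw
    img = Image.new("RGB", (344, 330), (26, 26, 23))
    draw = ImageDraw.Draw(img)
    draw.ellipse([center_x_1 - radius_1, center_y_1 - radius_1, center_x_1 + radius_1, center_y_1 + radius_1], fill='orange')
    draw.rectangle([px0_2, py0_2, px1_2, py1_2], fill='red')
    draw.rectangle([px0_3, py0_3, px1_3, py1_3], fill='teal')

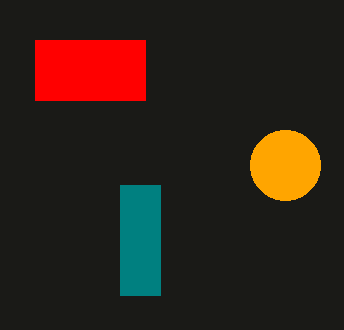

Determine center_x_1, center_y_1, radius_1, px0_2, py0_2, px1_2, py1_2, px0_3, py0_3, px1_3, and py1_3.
center_x_1 = 285; center_y_1 = 165; radius_1 = 35; px0_2 = 35; py0_2 = 40; px1_2 = 145; py1_2 = 100; px0_3 = 120; py0_3 = 185; px1_3 = 160; py1_3 = 295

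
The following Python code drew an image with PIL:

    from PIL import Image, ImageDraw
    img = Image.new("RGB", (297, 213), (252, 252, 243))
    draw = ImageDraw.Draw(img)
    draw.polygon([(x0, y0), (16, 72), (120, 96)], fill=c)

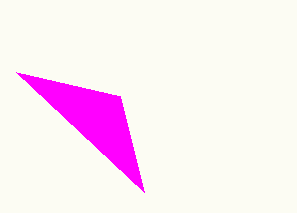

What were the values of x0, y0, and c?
x0 = 144; y0 = 192; c = 'magenta'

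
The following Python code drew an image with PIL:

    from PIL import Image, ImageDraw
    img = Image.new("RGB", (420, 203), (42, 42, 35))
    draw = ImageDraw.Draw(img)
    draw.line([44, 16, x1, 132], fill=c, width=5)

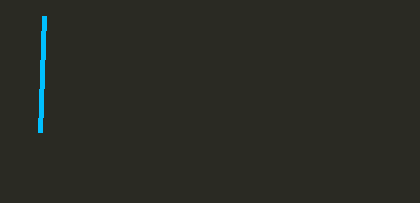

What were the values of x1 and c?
x1 = 40
c = 'deepskyblue'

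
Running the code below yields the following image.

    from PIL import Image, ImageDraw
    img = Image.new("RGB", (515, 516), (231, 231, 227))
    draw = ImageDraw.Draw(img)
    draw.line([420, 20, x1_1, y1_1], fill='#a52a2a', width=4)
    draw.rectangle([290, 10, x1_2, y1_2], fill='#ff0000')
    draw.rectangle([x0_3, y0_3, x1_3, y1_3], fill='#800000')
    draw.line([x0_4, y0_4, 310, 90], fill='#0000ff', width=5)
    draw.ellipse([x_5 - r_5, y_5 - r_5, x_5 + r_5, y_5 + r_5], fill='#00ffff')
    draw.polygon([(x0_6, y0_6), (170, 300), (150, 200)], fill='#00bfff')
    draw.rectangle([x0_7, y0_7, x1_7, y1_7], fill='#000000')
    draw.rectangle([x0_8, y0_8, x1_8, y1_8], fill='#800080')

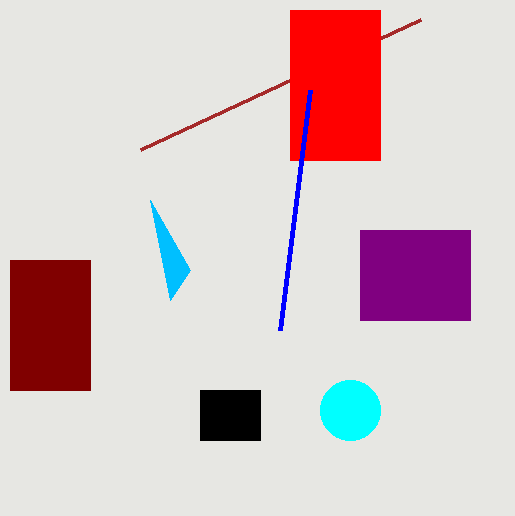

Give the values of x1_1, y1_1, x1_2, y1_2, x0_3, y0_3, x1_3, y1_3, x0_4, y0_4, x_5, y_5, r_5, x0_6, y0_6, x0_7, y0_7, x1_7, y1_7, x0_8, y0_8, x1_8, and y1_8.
x1_1 = 140, y1_1 = 150, x1_2 = 380, y1_2 = 160, x0_3 = 10, y0_3 = 260, x1_3 = 90, y1_3 = 390, x0_4 = 280, y0_4 = 330, x_5 = 350, y_5 = 410, r_5 = 30, x0_6 = 190, y0_6 = 270, x0_7 = 200, y0_7 = 390, x1_7 = 260, y1_7 = 440, x0_8 = 360, y0_8 = 230, x1_8 = 470, y1_8 = 320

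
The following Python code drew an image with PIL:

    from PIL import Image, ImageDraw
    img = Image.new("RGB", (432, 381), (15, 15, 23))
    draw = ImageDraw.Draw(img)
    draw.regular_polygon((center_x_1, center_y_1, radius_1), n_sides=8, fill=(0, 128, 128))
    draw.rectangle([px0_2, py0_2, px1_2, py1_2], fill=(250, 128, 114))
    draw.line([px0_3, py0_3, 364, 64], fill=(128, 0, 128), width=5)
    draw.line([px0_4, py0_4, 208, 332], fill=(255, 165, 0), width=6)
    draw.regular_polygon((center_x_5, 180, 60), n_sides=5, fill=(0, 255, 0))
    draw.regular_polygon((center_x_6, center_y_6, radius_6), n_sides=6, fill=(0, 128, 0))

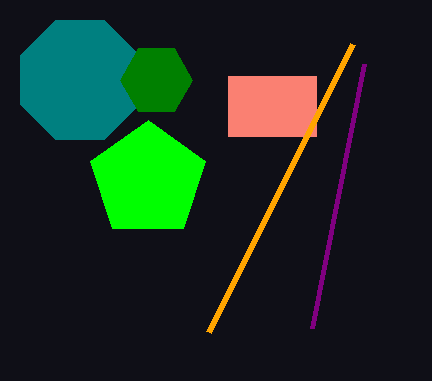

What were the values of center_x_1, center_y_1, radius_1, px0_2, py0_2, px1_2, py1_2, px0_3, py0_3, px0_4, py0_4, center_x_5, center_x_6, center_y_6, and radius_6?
center_x_1 = 80, center_y_1 = 80, radius_1 = 64, px0_2 = 228, py0_2 = 76, px1_2 = 316, py1_2 = 136, px0_3 = 312, py0_3 = 328, px0_4 = 352, py0_4 = 44, center_x_5 = 148, center_x_6 = 156, center_y_6 = 80, radius_6 = 36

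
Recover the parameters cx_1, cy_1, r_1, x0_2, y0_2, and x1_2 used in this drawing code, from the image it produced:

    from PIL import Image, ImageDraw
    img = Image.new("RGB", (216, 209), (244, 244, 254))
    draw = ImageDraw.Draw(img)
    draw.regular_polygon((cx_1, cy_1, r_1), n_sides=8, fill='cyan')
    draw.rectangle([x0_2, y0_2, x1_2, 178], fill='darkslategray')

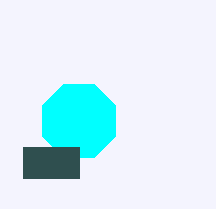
cx_1 = 79, cy_1 = 121, r_1 = 40, x0_2 = 23, y0_2 = 147, x1_2 = 79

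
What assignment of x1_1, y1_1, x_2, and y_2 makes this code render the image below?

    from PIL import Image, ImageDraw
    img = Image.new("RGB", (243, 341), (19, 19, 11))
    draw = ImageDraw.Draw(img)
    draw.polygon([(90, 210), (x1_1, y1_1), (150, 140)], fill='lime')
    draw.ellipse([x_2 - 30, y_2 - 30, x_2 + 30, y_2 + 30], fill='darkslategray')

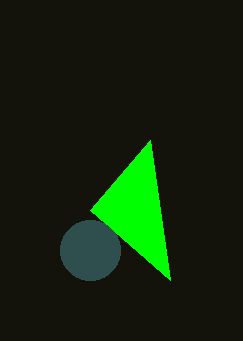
x1_1 = 170
y1_1 = 280
x_2 = 90
y_2 = 250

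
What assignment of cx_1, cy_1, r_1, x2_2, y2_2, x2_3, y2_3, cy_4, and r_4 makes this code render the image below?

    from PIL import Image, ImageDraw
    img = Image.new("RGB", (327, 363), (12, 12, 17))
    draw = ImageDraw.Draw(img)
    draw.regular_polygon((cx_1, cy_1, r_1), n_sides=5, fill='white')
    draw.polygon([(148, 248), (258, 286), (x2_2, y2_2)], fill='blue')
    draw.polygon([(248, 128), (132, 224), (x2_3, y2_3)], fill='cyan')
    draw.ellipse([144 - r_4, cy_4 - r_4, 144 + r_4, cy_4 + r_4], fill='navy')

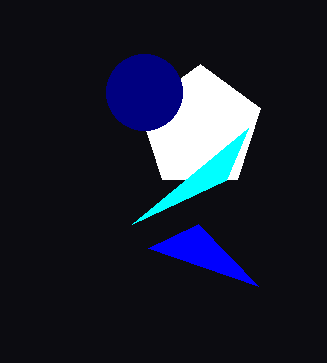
cx_1 = 200
cy_1 = 128
r_1 = 64
x2_2 = 198
y2_2 = 224
x2_3 = 226
y2_3 = 180
cy_4 = 92
r_4 = 38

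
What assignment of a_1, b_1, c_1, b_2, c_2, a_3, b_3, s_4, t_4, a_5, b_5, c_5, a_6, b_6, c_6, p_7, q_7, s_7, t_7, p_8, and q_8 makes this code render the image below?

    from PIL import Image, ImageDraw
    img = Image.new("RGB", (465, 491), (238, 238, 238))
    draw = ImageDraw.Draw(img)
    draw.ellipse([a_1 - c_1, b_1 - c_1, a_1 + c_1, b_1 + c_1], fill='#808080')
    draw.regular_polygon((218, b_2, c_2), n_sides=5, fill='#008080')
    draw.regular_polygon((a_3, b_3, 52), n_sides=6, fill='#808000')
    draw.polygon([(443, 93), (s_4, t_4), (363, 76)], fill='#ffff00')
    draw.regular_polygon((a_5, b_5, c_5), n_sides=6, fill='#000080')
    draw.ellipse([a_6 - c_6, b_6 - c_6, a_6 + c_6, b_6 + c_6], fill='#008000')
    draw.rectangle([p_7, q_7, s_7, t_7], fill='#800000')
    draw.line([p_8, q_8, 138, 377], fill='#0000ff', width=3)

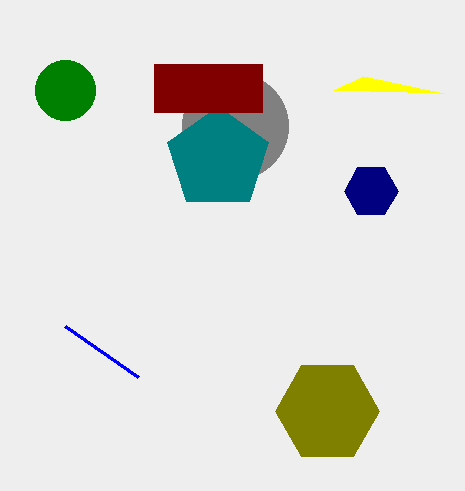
a_1 = 235, b_1 = 126, c_1 = 53, b_2 = 159, c_2 = 53, a_3 = 327, b_3 = 411, s_4 = 334, t_4 = 90, a_5 = 371, b_5 = 191, c_5 = 27, a_6 = 65, b_6 = 90, c_6 = 30, p_7 = 154, q_7 = 64, s_7 = 262, t_7 = 112, p_8 = 65, q_8 = 326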